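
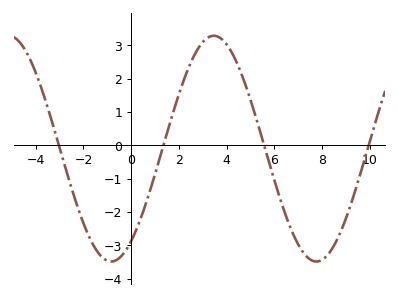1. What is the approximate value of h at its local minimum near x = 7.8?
-3.5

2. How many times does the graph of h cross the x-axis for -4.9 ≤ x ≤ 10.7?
4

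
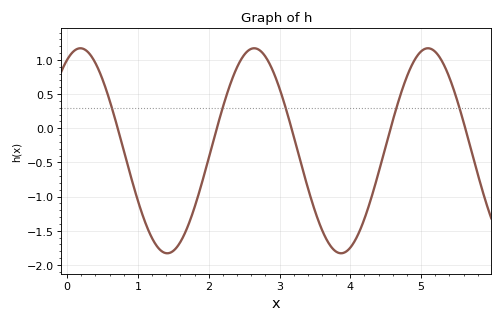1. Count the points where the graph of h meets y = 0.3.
5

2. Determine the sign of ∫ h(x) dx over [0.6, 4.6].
negative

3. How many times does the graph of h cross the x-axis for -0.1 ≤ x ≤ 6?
5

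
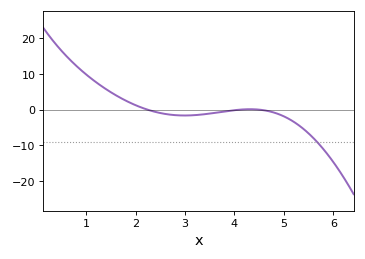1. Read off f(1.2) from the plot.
8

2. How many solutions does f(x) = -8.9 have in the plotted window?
1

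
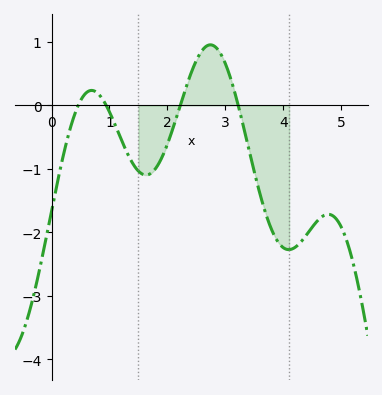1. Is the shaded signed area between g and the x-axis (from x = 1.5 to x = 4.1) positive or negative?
negative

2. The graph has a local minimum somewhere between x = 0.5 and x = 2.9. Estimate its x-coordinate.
1.63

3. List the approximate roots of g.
0.461, 0.944, 2.22, 3.22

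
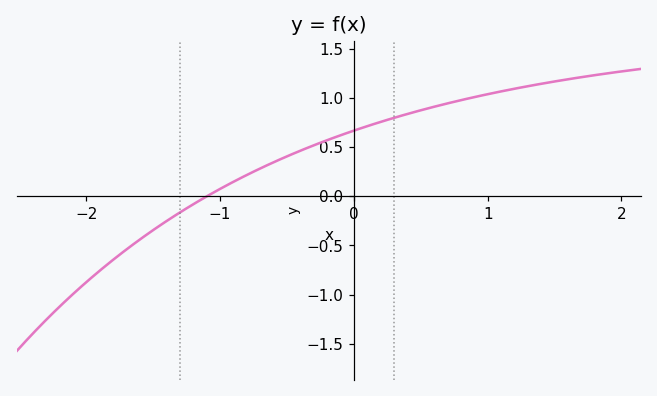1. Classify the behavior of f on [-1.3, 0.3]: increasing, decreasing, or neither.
increasing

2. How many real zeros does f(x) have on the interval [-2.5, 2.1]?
1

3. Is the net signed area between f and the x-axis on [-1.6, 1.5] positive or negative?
positive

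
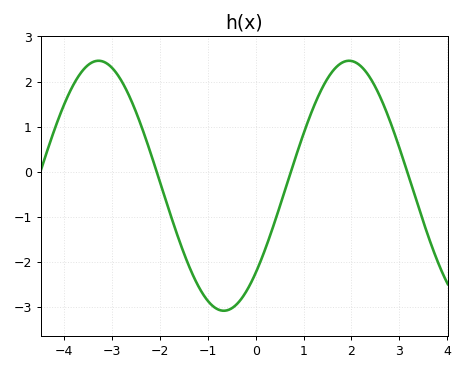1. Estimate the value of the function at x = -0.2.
-2.7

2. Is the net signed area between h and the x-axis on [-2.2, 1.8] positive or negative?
negative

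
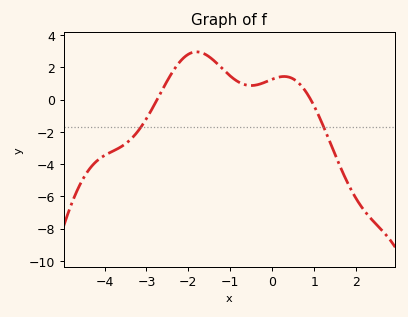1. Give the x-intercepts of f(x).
-2.75, 0.92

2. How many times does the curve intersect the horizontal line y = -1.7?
2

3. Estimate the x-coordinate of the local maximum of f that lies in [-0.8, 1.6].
0.284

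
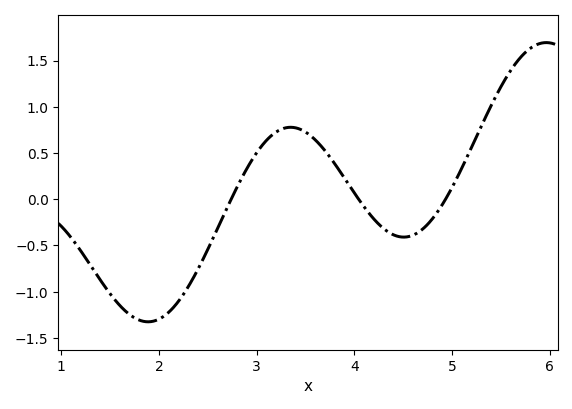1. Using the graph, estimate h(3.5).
0.727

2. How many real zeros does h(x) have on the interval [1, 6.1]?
3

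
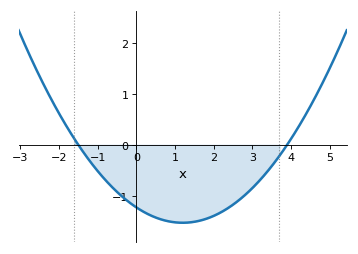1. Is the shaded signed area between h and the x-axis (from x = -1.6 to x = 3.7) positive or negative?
negative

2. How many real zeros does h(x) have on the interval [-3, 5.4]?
2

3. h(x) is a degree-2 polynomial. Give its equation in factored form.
y = 0.21(x + 1.5)(x - 3.9)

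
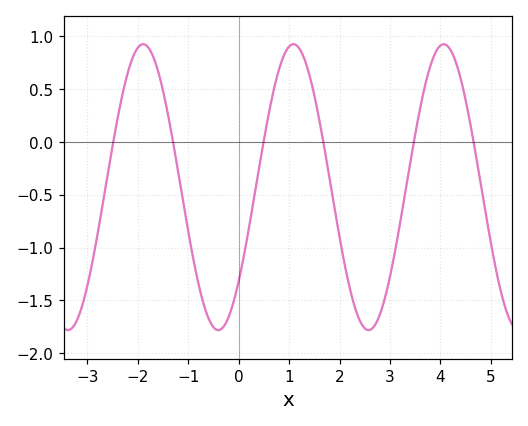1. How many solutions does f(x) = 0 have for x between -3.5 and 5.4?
6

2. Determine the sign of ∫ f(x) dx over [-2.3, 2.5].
negative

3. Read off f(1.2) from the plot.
0.9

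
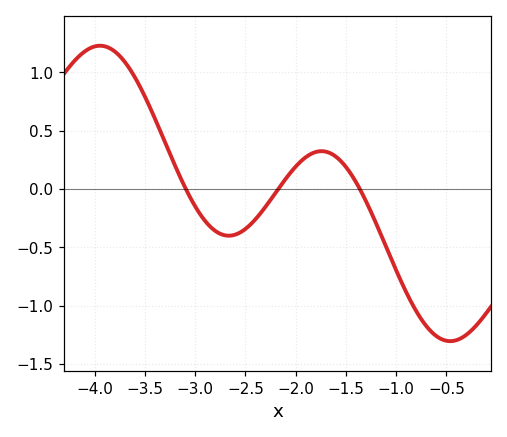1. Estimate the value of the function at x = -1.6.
0.3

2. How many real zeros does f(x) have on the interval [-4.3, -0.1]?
3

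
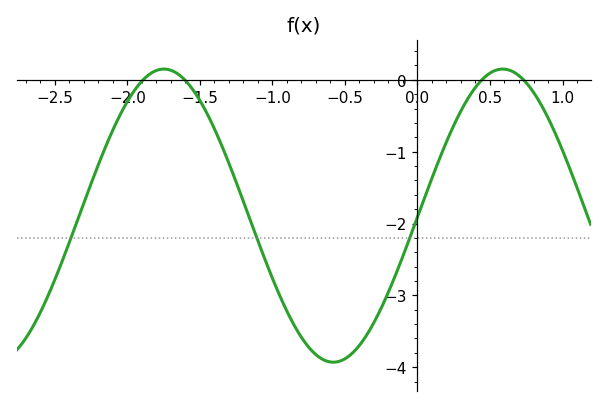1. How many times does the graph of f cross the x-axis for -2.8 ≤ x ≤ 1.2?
4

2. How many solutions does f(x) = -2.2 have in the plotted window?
3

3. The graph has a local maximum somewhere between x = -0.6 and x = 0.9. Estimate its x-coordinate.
0.6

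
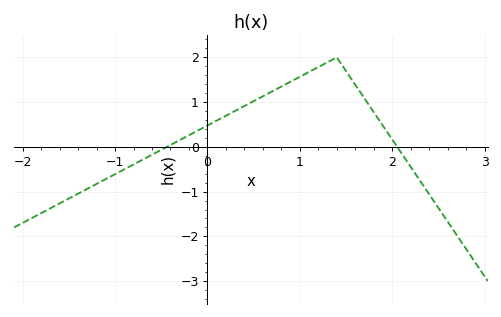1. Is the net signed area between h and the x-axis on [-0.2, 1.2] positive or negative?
positive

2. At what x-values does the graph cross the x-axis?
-0.4, 2.1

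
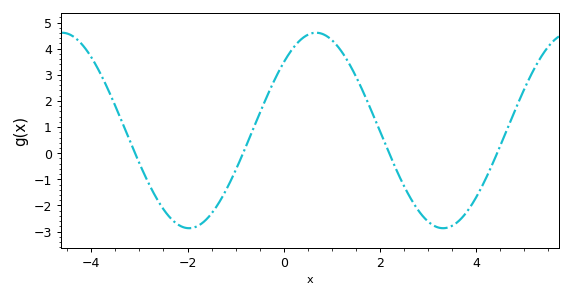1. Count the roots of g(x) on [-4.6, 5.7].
4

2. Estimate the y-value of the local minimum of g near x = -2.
-2.9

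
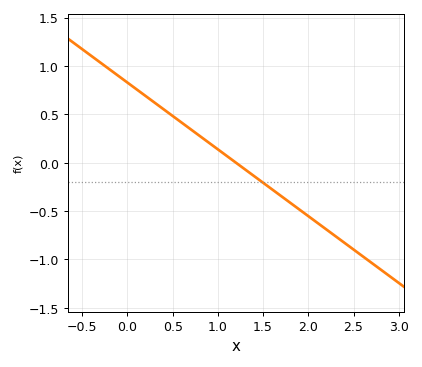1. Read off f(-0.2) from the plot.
0.95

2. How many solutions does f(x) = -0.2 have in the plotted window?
1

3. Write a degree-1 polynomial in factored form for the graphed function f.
y = -0.69(x - 1.2)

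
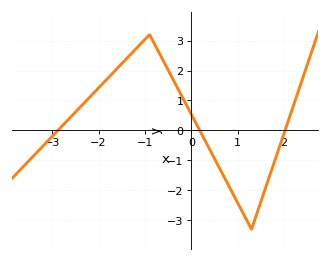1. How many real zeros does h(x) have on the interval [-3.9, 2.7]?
3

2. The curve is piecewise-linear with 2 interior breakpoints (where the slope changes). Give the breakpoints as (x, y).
(-0.9, 3.2); (1.3, -3.3)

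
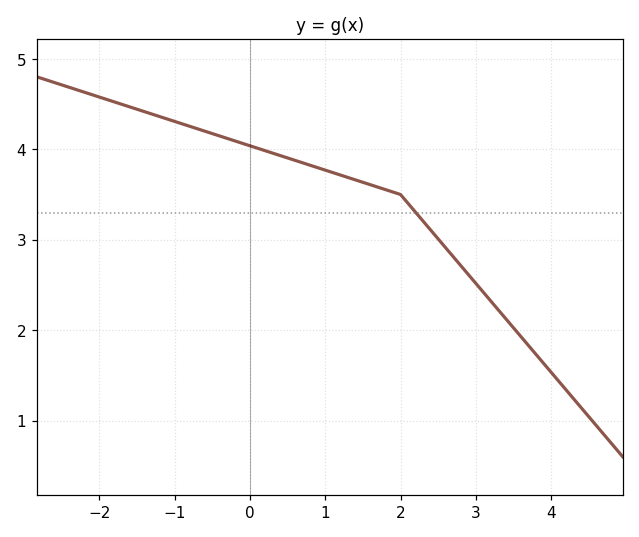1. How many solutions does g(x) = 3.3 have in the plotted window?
1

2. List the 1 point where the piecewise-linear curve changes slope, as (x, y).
(2, 3.5)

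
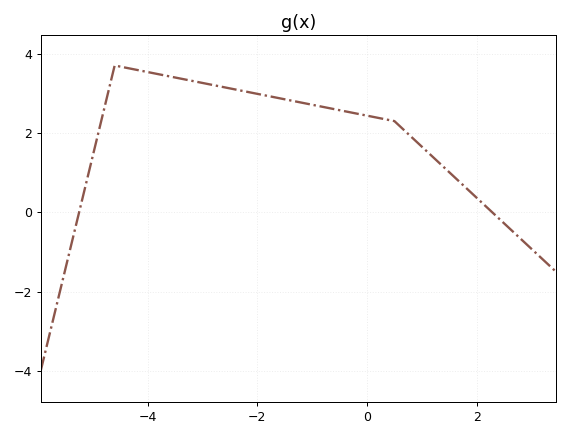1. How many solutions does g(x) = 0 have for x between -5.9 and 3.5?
2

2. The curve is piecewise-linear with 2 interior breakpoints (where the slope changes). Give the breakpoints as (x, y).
(-4.6, 3.7); (0.5, 2.3)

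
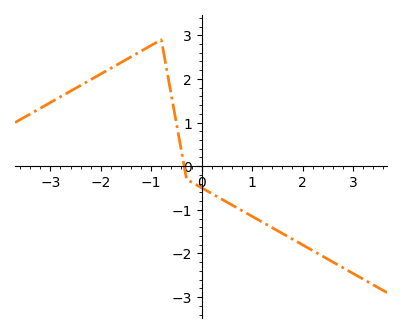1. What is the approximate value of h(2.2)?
-1.93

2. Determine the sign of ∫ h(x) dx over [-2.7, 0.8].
positive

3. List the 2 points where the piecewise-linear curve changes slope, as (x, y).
(-0.8, 2.9); (-0.3, -0.3)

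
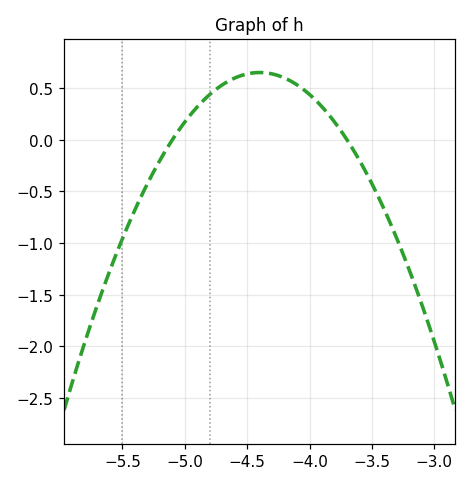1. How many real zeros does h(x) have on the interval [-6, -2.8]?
2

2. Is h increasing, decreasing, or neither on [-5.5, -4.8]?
increasing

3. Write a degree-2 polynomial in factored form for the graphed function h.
y = -1.33(x + 5.1)(x + 3.7)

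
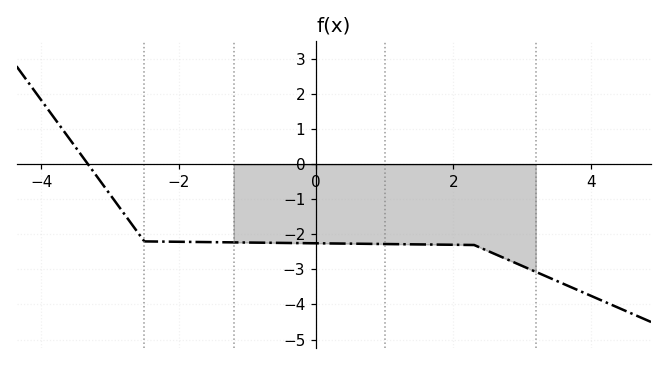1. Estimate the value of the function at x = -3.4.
0.2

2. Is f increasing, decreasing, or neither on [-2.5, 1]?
decreasing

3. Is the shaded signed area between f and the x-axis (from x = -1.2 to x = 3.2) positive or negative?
negative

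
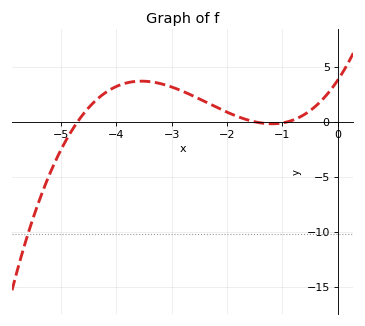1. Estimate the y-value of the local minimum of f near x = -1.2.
0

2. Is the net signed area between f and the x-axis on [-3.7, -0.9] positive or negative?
positive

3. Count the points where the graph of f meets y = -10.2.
1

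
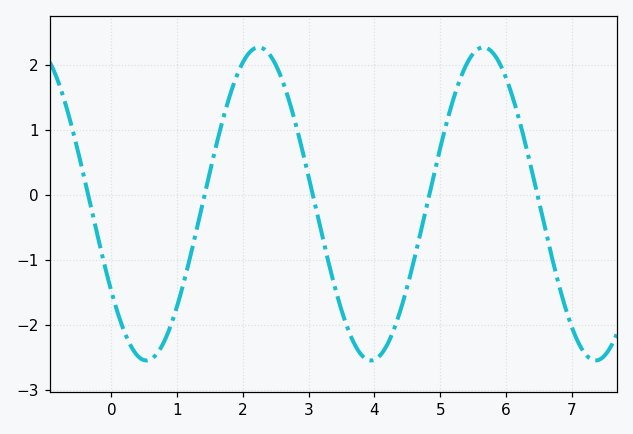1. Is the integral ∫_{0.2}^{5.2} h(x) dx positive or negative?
negative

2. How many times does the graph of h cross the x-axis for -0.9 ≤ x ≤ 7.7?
5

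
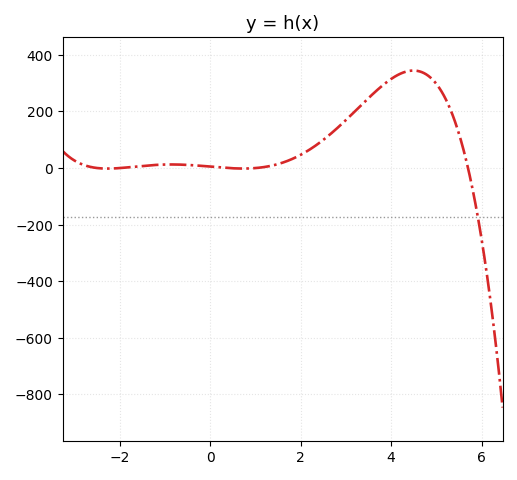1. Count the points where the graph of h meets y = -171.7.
1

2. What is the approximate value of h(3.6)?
260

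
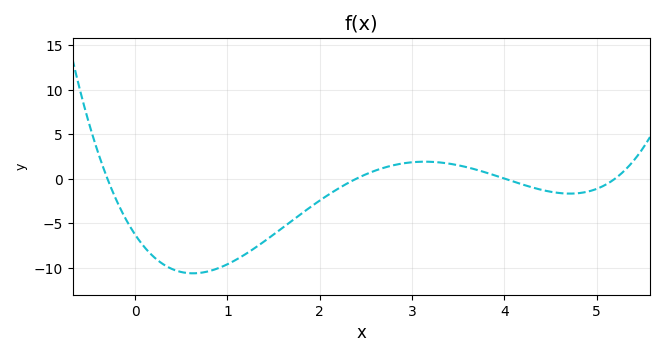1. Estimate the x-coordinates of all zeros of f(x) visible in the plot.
-0.3, 2.4, 4, 5.2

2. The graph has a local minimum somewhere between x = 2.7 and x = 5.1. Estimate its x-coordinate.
4.7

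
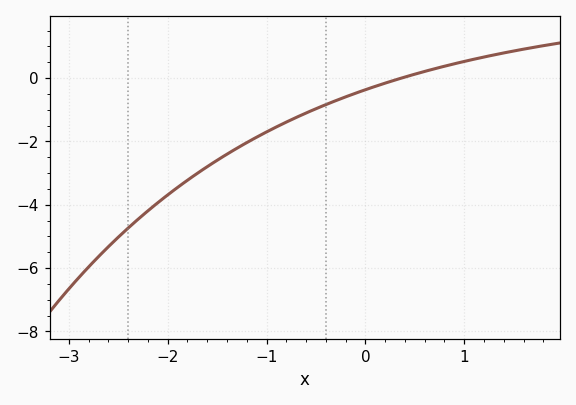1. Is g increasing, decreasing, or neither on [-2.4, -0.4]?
increasing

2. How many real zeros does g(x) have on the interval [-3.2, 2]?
1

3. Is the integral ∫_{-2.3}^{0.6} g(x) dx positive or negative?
negative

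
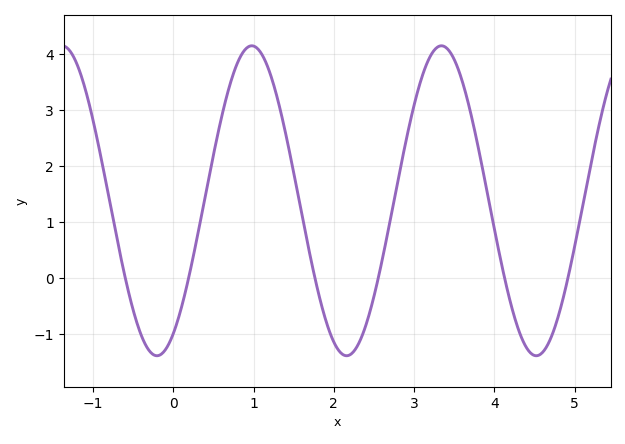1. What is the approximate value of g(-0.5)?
-0.6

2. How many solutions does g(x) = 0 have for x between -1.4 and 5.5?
6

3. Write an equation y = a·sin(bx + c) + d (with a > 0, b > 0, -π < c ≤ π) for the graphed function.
y = 2.77sin(2.7x - 1) + 1.38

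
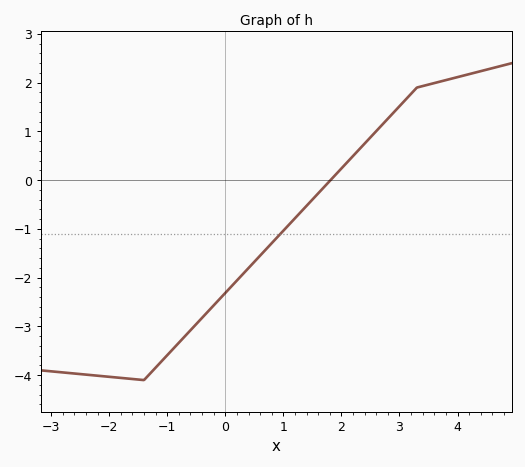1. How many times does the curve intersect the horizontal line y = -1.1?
1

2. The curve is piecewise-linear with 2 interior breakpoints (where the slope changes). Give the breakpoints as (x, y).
(-1.4, -4.1); (3.3, 1.9)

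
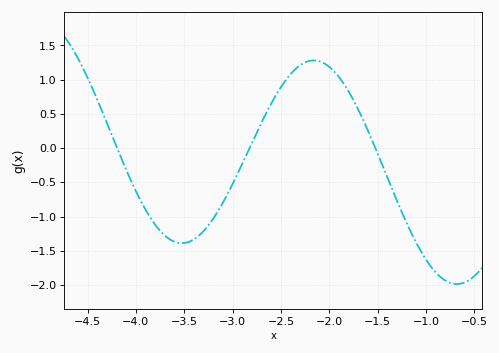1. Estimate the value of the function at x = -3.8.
-1.1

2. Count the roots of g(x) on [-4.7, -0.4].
3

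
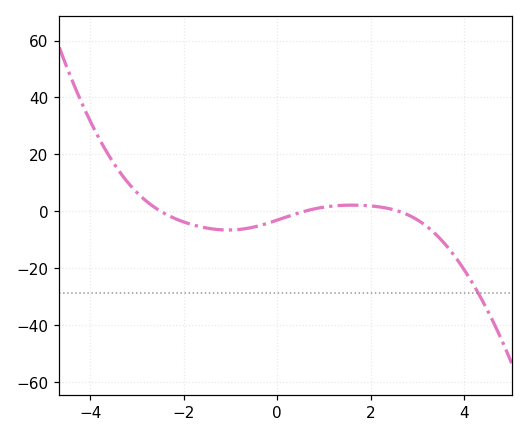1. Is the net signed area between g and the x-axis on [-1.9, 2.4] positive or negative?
negative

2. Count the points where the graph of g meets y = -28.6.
1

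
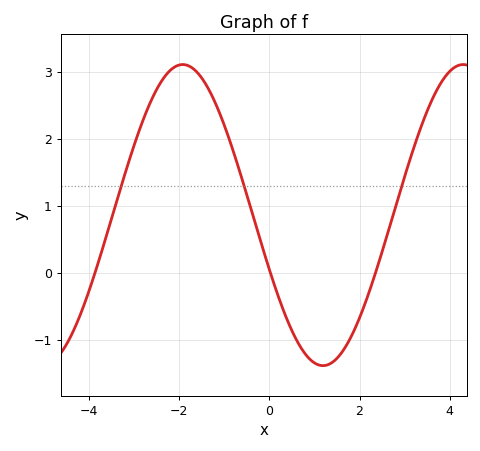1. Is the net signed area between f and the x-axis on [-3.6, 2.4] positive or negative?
positive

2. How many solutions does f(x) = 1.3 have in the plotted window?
3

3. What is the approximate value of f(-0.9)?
2.01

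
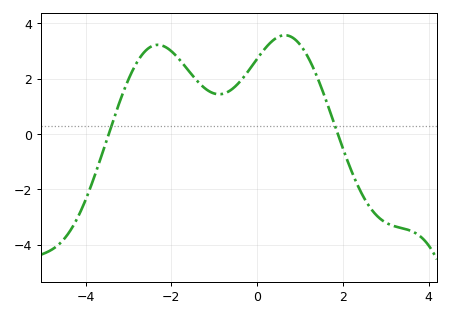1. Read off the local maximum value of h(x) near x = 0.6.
3.6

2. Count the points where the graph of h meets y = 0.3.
2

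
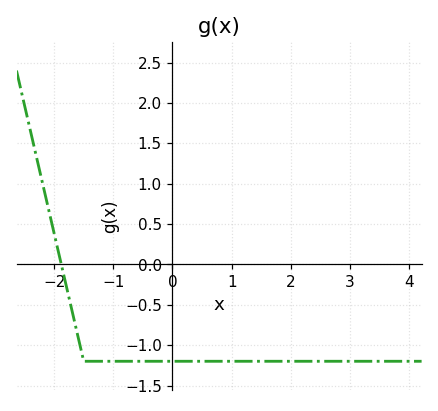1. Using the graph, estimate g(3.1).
-1.2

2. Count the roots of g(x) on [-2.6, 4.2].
1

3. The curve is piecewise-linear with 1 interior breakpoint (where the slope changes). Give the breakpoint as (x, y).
(-1.5, -1.2)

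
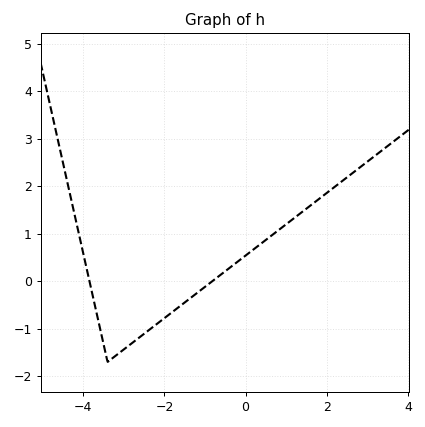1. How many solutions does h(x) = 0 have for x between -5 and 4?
2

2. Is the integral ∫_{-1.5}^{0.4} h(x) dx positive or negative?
positive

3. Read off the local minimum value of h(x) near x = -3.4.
-1.7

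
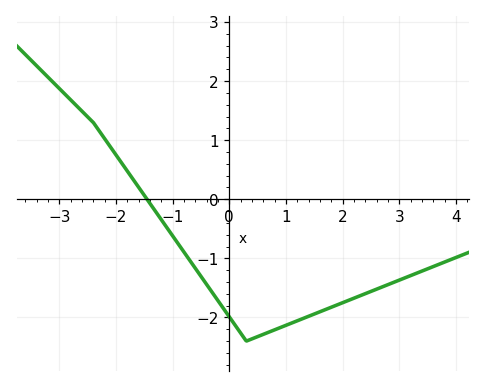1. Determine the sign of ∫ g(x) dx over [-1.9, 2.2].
negative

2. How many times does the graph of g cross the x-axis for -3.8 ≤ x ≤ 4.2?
1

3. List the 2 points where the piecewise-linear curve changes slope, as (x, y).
(-2.4, 1.3); (0.3, -2.4)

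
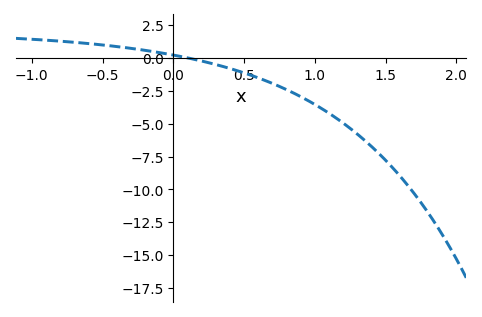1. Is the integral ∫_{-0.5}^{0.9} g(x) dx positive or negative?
negative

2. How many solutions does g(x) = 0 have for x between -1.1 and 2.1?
1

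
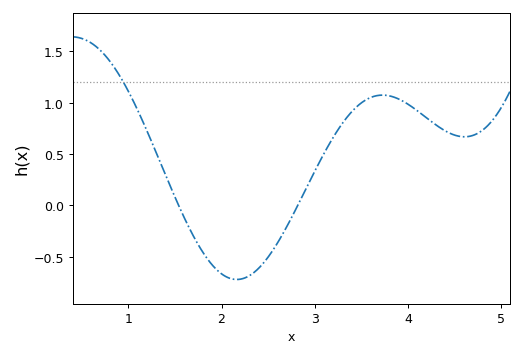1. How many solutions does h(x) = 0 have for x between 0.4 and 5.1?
2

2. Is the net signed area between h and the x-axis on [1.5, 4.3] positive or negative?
positive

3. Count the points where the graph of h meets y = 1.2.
1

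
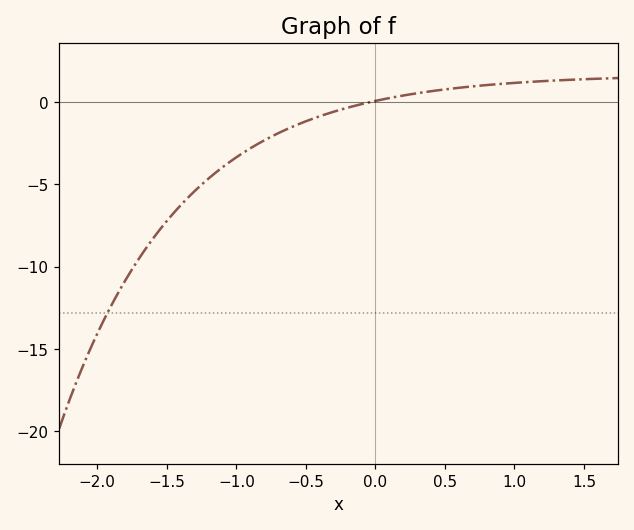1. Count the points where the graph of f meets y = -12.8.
1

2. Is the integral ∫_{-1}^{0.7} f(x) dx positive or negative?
negative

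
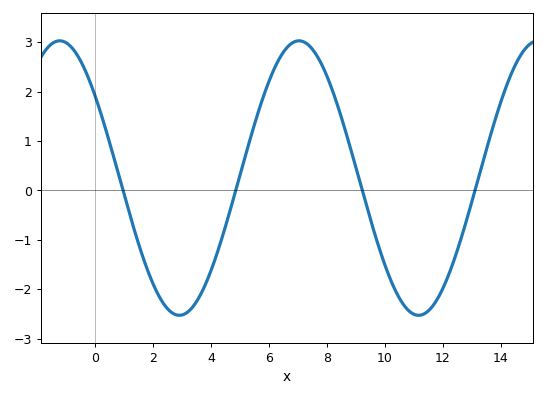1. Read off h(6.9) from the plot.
3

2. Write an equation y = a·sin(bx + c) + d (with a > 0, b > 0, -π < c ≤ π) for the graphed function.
y = 2.78sin(0.76x + 2.5) + 0.25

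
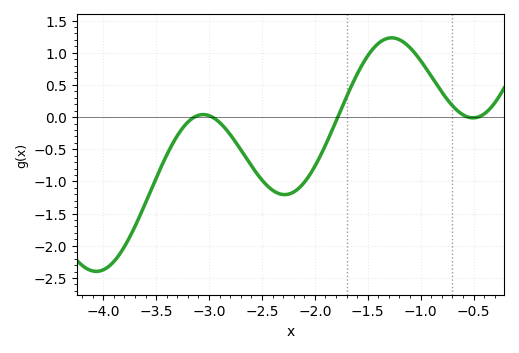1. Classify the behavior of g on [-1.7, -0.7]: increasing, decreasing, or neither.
neither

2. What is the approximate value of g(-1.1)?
1.1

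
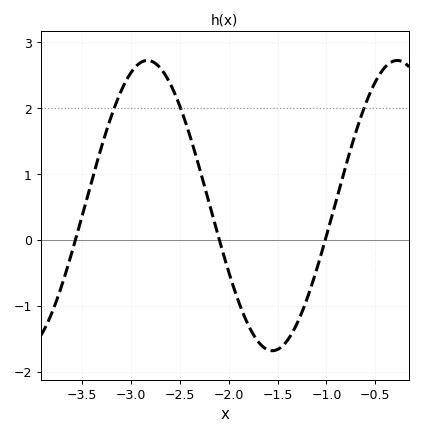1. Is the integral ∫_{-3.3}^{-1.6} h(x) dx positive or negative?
positive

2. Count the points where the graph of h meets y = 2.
3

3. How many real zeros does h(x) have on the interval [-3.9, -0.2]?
3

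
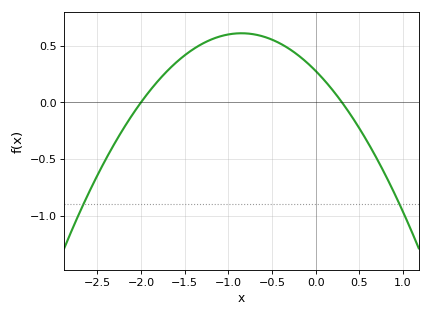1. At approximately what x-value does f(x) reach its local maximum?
-0.8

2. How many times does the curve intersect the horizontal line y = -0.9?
2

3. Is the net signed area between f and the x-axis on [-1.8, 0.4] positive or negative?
positive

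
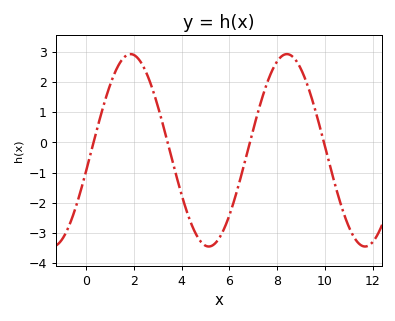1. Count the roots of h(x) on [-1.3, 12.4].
4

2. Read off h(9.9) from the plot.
0.2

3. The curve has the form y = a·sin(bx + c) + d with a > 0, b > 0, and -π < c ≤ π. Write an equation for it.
y = 3.19sin(0.96x - 0.22) - 0.26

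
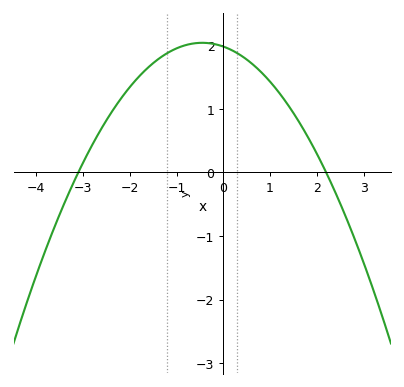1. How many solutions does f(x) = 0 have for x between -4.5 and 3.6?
2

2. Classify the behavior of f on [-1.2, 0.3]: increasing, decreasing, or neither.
neither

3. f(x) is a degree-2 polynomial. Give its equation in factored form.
y = -0.29(x + 3.1)(x - 2.2)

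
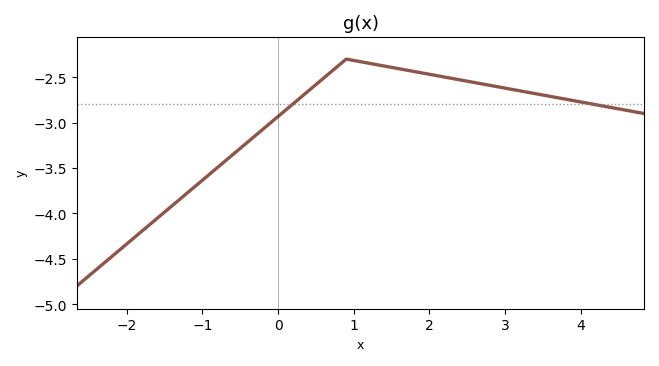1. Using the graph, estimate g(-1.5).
-4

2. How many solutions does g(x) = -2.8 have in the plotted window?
2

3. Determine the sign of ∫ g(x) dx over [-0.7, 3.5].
negative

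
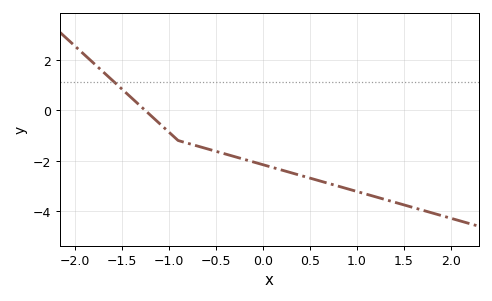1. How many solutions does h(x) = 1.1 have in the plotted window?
1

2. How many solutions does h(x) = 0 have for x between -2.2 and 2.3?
1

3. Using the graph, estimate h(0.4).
-2.58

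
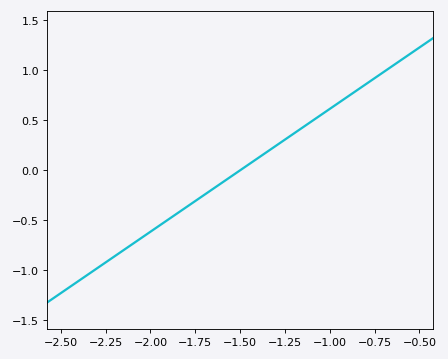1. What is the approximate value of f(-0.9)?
0.75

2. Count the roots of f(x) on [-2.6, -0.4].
1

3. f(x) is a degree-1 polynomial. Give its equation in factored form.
y = 1.23(x + 1.5)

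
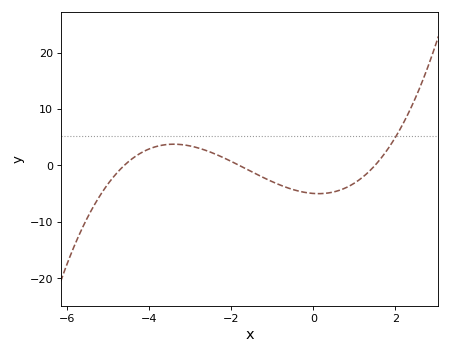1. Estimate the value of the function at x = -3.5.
4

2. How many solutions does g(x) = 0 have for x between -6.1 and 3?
3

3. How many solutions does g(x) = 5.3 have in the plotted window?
1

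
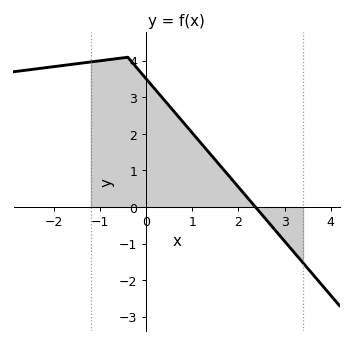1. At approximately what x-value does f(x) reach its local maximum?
-0.4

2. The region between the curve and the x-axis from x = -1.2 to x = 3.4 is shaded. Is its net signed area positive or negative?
positive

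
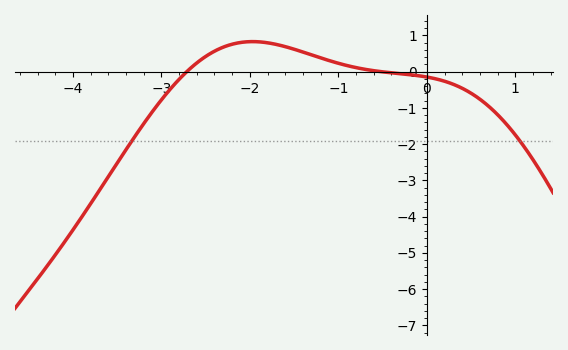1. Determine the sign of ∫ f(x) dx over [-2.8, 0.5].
positive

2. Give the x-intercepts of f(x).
-2.7, -0.5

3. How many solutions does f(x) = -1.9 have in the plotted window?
2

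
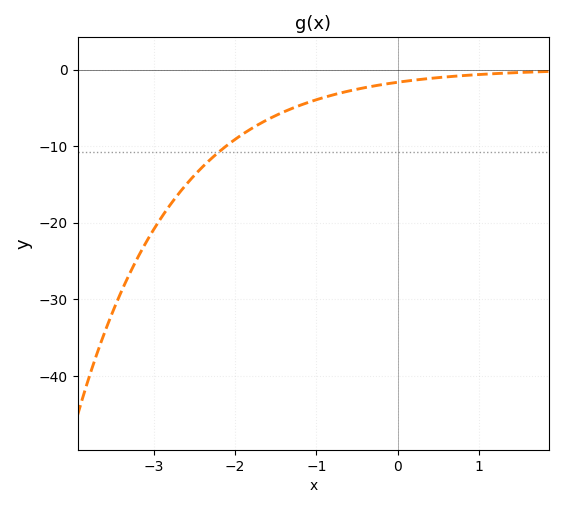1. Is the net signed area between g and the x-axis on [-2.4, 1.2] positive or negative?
negative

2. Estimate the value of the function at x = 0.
-1.64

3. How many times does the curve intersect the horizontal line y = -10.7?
1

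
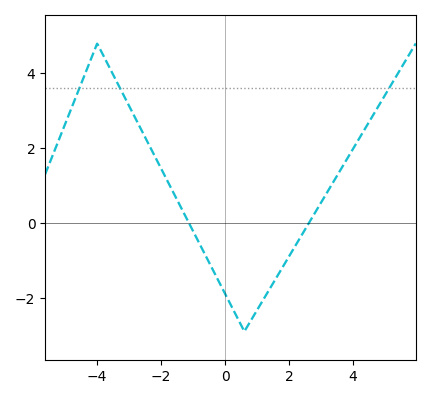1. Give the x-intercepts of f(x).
-1.13, 2.62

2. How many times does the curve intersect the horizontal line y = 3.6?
3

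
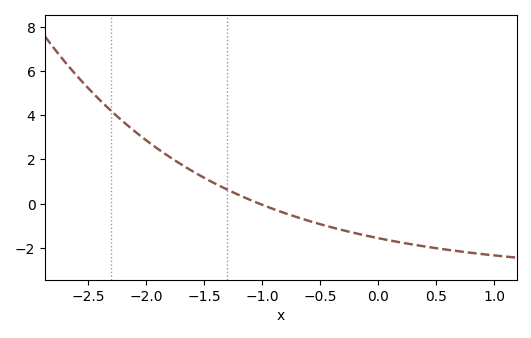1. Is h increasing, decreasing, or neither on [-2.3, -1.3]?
decreasing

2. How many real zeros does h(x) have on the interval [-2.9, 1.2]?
1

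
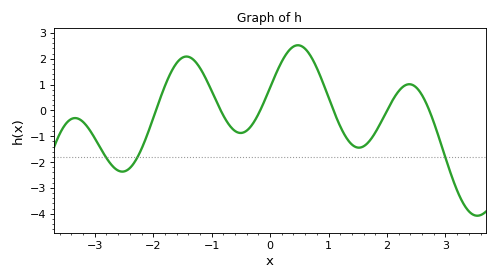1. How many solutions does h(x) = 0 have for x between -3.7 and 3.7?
6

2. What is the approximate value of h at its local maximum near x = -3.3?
-0.295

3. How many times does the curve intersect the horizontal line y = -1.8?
3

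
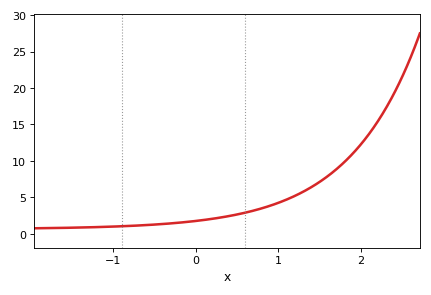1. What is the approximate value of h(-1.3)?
0.895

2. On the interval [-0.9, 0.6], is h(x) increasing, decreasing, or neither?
increasing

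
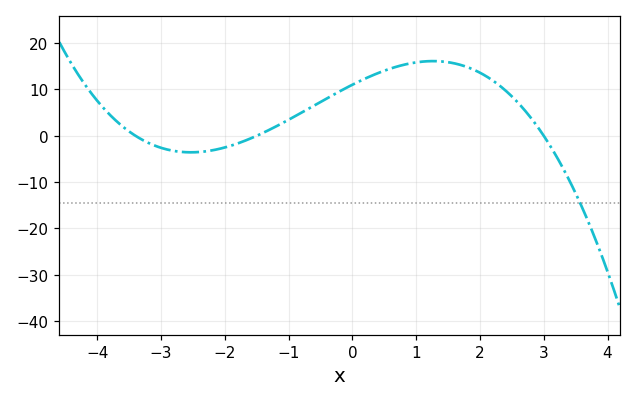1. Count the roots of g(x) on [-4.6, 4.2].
3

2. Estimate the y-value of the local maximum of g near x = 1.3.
16.1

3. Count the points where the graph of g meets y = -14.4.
1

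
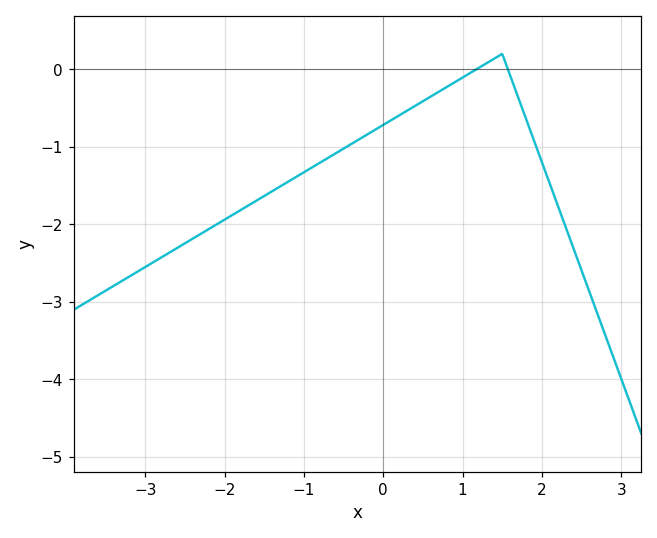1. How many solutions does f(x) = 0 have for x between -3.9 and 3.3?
2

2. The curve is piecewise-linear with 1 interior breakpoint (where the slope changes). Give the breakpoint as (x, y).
(1.5, 0.2)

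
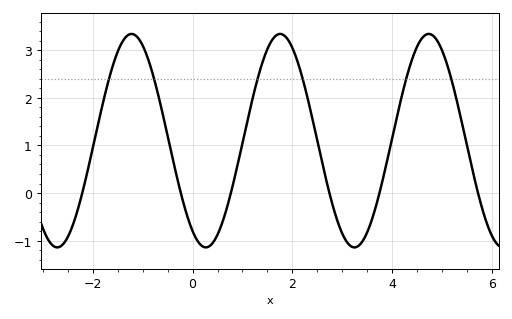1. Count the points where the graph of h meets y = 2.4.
6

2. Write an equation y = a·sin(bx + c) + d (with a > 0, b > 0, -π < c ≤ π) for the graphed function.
y = 2.24sin(2.11x - 2.13) + 1.1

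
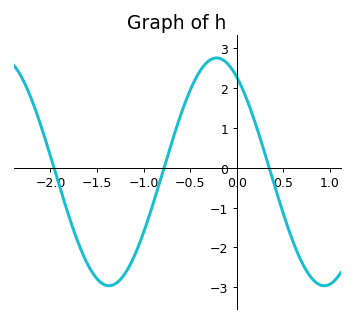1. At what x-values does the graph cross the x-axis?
-1.95, -0.8, 0.35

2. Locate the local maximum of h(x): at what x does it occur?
-0.2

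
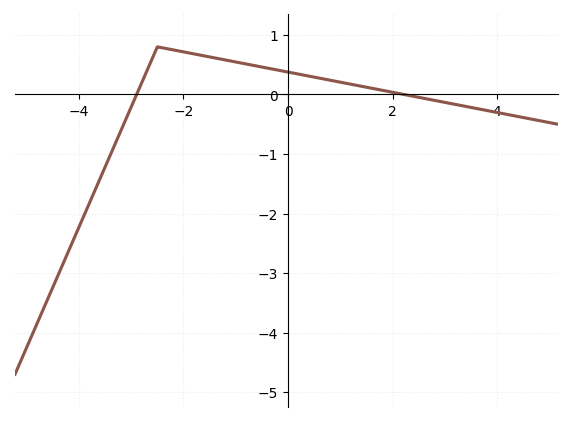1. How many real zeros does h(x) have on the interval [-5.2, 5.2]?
2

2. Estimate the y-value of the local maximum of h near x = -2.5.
0.799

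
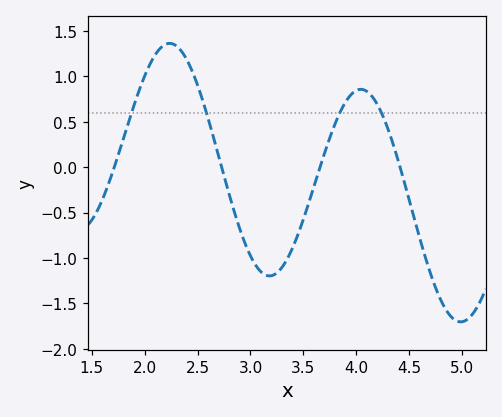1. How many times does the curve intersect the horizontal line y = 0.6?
4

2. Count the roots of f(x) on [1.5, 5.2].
4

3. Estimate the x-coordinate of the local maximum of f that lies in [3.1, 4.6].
4.04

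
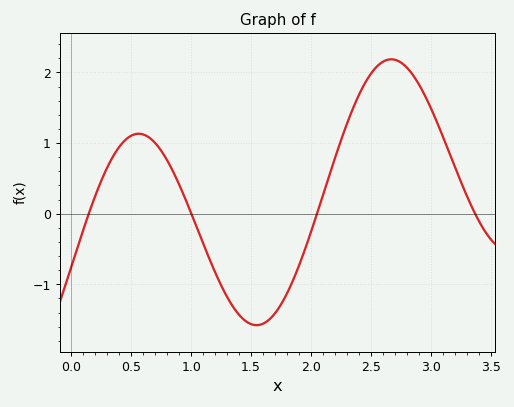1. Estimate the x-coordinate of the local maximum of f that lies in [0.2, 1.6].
0.55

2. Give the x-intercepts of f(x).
0.15, 1, 2.05, 3.35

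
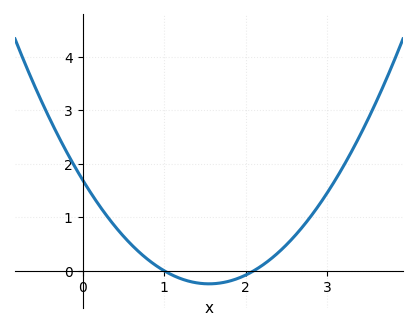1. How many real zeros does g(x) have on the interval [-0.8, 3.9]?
2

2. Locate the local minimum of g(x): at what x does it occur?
1.55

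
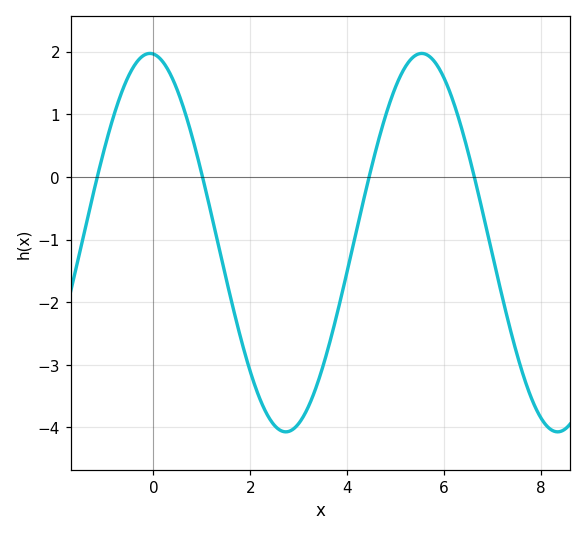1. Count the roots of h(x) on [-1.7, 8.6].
4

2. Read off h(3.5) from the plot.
-3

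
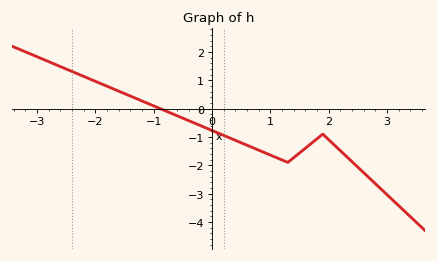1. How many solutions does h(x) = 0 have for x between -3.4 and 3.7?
1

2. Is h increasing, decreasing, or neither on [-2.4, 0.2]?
decreasing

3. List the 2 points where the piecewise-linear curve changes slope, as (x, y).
(1.3, -1.9); (1.9, -0.9)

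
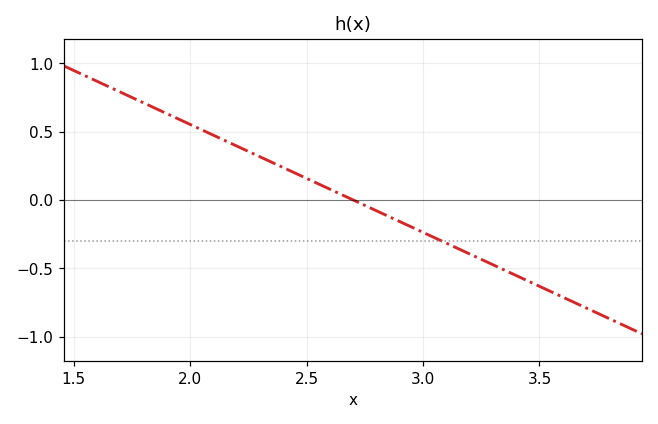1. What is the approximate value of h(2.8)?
-0.079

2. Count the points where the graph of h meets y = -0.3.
1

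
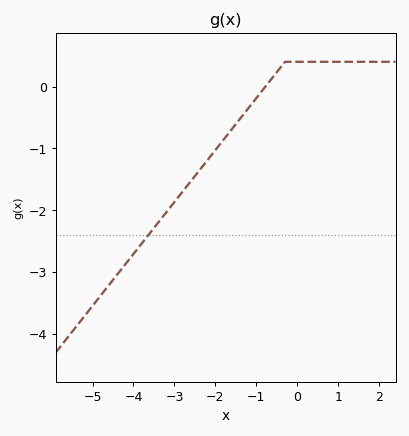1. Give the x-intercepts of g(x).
-0.8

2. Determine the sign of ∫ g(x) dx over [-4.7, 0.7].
negative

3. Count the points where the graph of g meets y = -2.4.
1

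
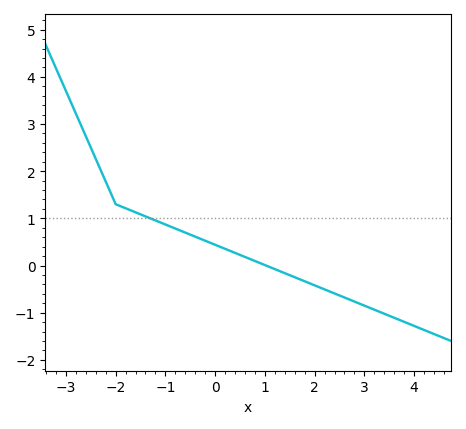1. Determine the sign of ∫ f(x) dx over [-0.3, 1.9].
positive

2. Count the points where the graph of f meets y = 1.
1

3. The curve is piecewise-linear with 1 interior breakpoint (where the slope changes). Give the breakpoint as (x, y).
(-2, 1.3)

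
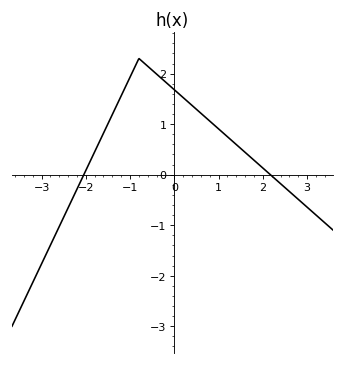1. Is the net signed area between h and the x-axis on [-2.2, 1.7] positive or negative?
positive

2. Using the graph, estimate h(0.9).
0.984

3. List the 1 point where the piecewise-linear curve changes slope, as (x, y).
(-0.8, 2.3)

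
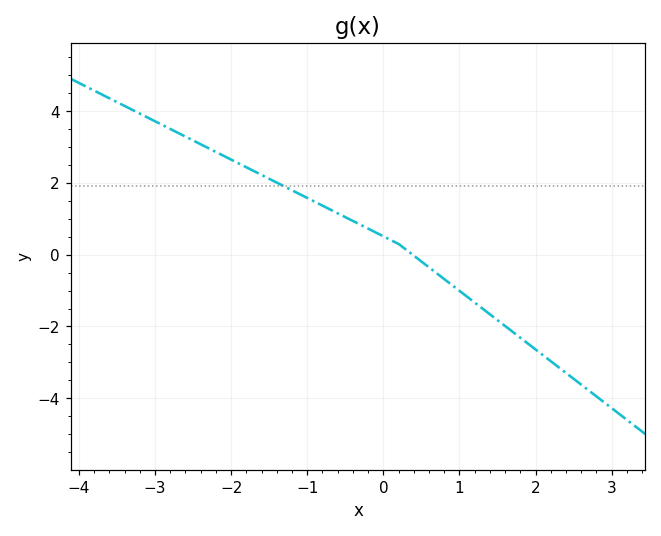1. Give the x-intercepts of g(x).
0.384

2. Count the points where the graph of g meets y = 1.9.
1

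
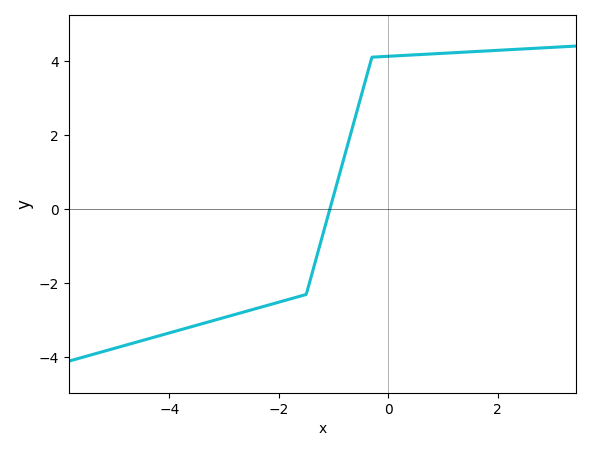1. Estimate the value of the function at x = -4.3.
-3.46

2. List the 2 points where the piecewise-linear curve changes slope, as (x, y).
(-1.5, -2.3); (-0.3, 4.1)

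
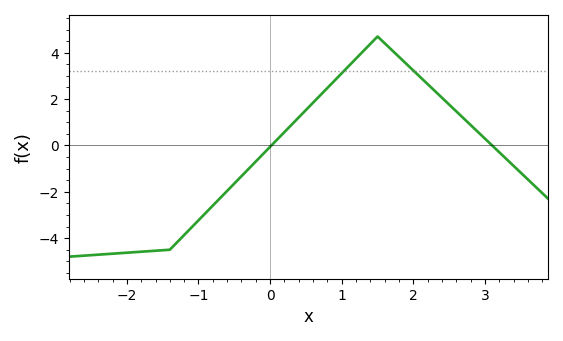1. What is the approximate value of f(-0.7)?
-2.28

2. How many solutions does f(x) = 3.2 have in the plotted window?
2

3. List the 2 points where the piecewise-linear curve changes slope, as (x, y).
(-1.4, -4.5); (1.5, 4.7)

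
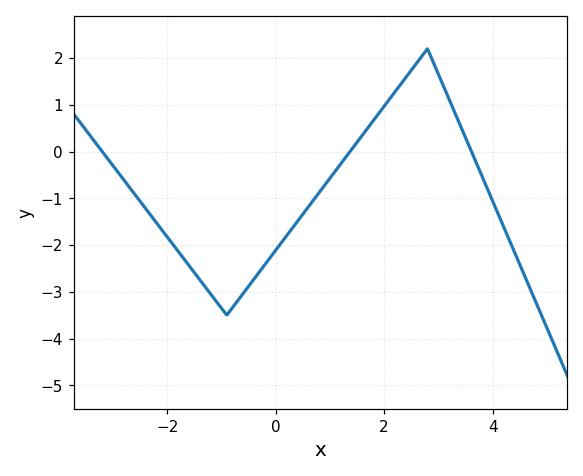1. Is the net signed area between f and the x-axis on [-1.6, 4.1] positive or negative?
negative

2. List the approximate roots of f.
-3.2, 1.37, 3.61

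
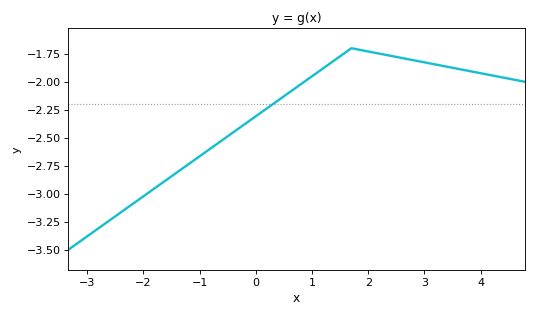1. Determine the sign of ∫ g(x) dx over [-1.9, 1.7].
negative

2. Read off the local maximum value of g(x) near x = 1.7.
-1.7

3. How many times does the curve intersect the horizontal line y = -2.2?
1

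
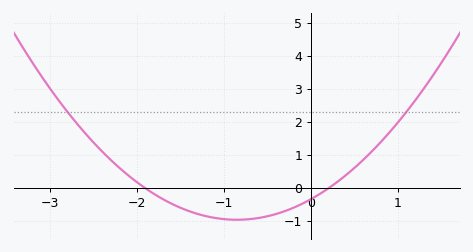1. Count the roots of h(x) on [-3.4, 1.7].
2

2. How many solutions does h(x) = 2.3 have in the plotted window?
2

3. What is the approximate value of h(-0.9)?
-0.9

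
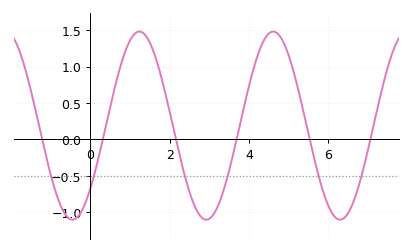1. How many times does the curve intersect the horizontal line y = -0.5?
6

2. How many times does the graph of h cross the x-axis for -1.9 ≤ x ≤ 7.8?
6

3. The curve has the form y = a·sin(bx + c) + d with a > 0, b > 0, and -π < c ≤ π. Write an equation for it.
y = 1.29sin(1.86x - 0.73) + 0.19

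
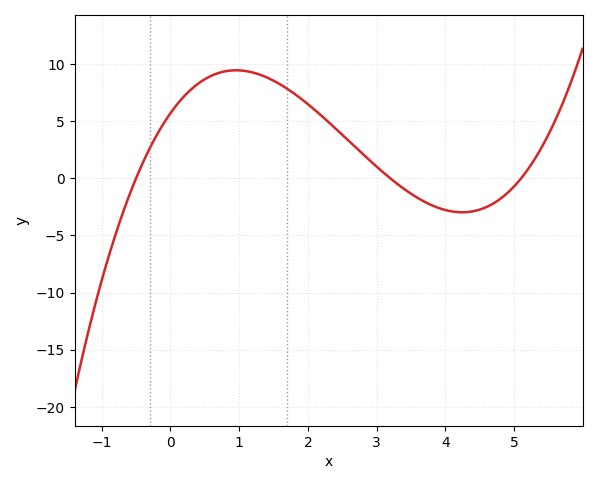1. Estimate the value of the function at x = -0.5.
0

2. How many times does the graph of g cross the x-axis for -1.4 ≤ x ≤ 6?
3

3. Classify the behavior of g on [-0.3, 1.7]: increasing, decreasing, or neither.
neither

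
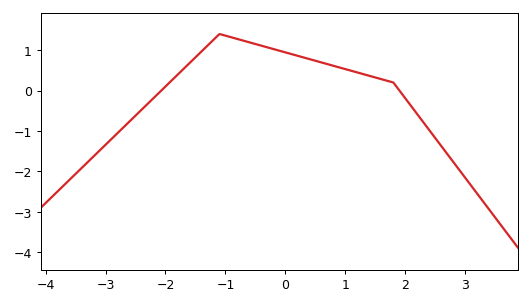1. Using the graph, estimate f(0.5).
0.738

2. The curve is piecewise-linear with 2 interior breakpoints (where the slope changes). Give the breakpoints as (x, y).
(-1.1, 1.4); (1.8, 0.2)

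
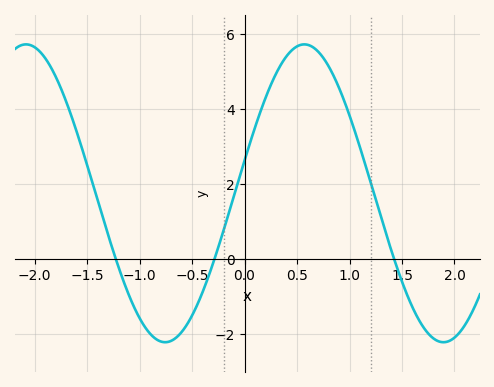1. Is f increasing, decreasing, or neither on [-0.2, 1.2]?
neither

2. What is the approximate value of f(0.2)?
4.29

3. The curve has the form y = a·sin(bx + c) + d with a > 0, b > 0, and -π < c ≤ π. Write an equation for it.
y = 3.97sin(2.37x + 0.222) + 1.75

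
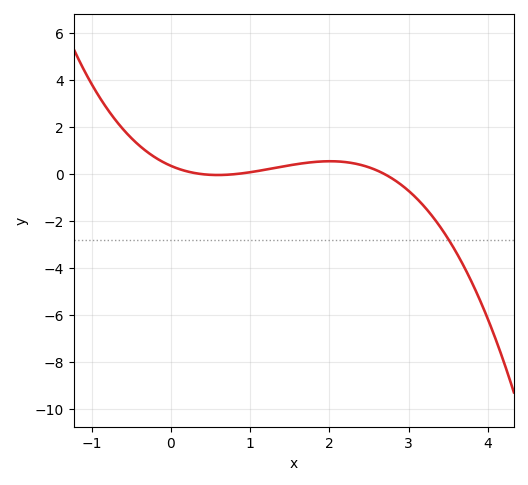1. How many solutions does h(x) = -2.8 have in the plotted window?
1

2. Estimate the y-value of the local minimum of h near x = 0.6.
0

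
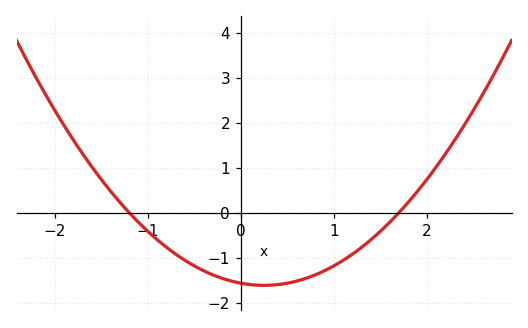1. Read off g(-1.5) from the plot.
0.7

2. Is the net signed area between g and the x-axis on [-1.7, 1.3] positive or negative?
negative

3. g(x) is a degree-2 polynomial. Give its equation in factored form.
y = 0.77(x + 1.2)(x - 1.7)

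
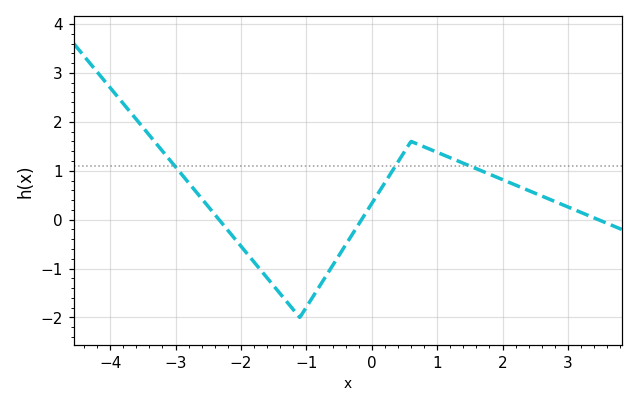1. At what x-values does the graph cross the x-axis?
-2.4, -0.2, 3.4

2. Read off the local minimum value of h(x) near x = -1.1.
-2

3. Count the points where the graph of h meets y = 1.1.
3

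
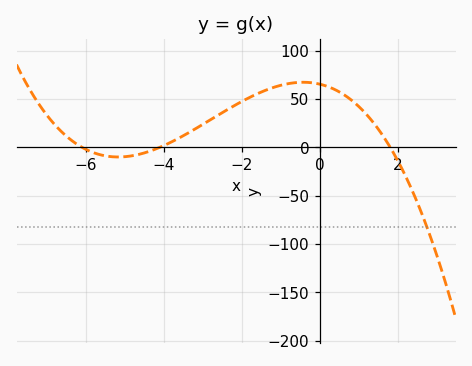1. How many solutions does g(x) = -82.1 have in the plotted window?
1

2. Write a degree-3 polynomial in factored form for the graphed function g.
y = -1.45(x + 6.1)(x + 4.1)(x - 1.8)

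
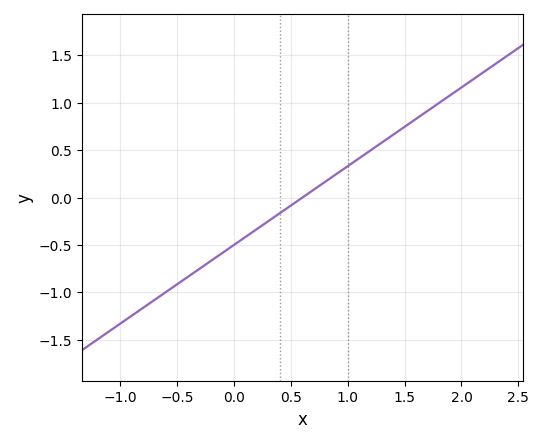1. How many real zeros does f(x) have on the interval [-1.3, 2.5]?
1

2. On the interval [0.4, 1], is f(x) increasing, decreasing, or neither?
increasing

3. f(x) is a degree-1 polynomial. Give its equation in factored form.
y = 0.83(x - 0.6)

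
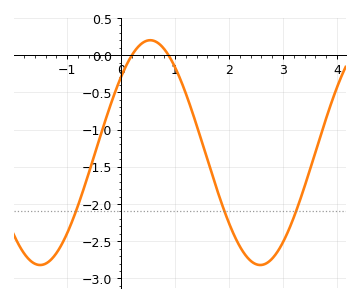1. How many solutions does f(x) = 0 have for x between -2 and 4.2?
2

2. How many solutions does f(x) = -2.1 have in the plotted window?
3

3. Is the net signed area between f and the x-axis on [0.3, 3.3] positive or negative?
negative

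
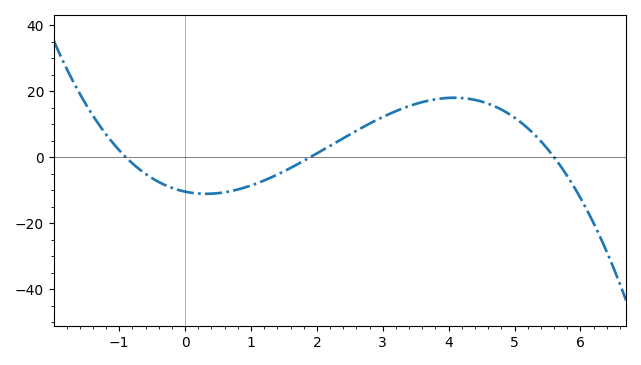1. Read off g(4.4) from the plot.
17.3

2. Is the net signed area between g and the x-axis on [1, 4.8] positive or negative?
positive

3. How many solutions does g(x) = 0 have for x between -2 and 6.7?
3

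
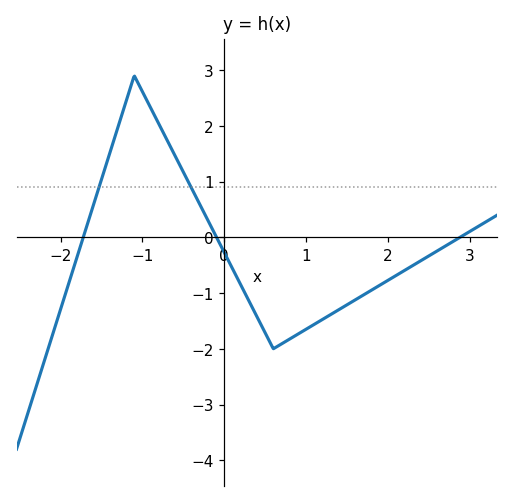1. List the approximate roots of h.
-1.72, -0.094, 2.88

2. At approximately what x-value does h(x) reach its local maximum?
-1.1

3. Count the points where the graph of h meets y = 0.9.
2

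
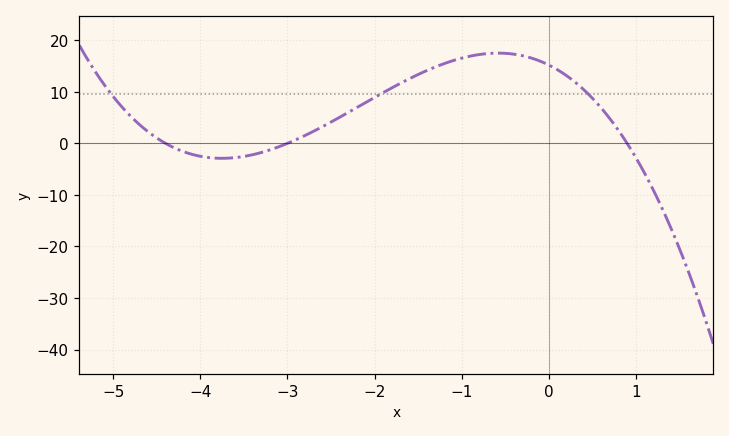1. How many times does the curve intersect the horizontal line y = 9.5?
3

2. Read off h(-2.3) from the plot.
6.02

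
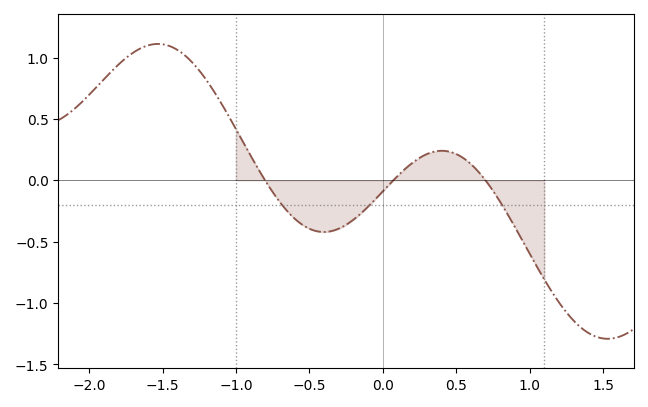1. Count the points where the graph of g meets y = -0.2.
3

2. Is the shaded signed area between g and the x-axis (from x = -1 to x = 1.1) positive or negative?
negative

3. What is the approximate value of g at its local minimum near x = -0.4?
-0.421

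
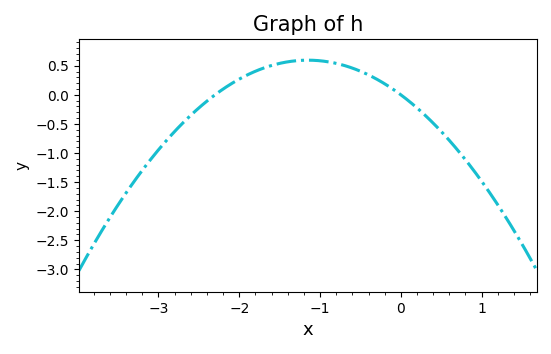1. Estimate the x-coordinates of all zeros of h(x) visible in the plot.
-2.3, 0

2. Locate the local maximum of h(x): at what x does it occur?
-1.1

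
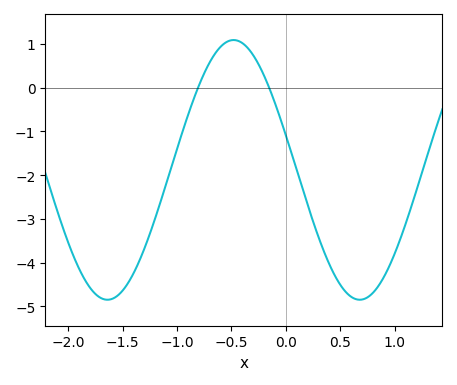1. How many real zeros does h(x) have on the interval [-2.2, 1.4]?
2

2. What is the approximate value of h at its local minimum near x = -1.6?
-4.85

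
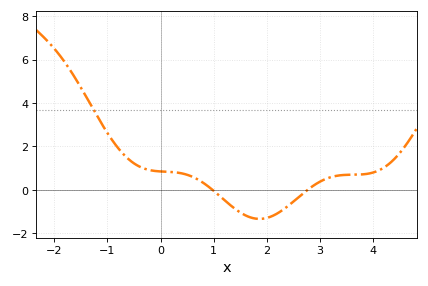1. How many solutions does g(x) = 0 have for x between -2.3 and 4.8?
2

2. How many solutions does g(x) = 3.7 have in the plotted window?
1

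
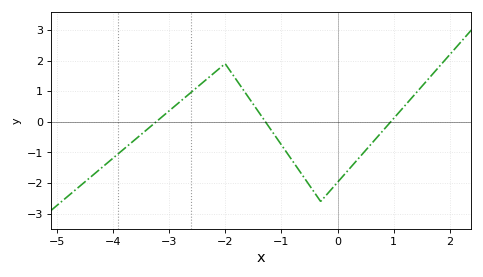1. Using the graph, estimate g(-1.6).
0.841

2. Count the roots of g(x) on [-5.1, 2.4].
3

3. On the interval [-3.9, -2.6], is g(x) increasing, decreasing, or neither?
increasing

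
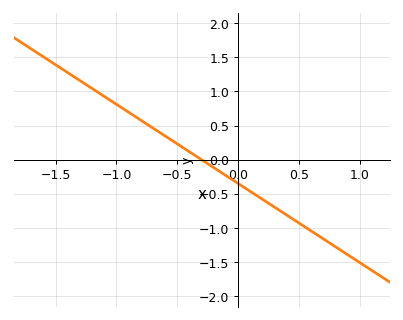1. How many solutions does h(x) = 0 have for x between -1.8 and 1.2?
1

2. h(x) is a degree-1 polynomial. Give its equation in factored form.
y = -1.16(x + 0.3)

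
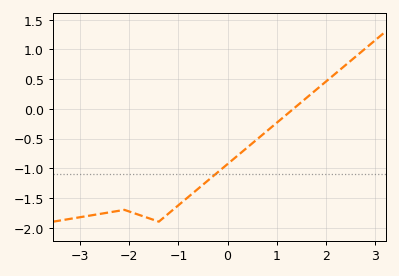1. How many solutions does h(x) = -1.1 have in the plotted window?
1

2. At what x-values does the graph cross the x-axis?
1.3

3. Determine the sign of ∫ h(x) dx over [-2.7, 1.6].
negative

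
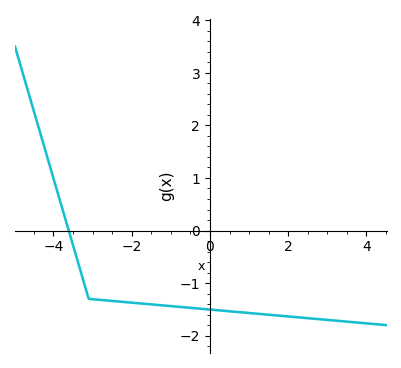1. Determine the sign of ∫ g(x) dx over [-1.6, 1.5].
negative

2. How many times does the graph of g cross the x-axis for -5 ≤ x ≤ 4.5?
1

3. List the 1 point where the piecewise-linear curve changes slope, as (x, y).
(-3.1, -1.3)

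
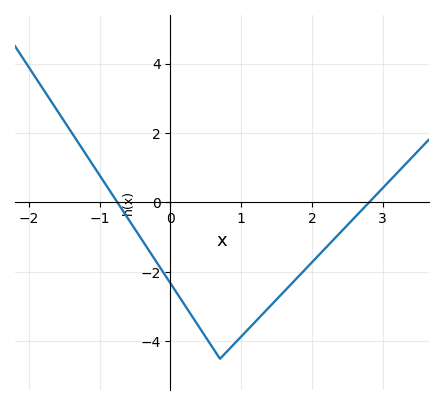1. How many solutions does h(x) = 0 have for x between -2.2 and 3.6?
2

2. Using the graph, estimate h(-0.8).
0.2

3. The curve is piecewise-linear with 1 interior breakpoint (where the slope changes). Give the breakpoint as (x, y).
(0.7, -4.5)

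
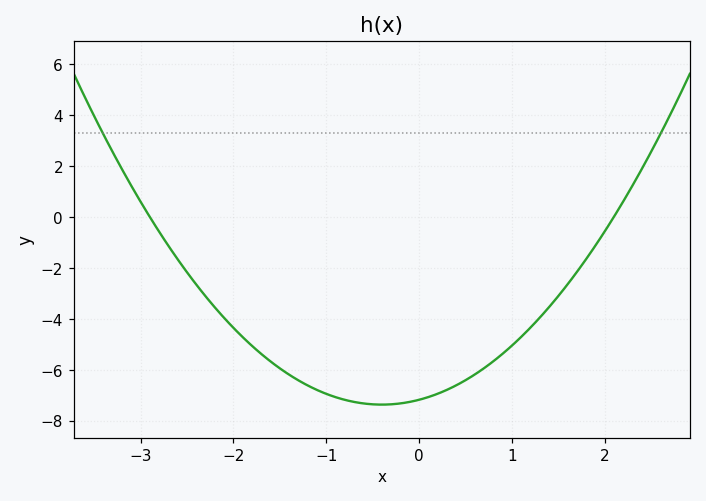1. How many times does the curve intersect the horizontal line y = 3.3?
2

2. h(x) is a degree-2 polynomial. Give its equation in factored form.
y = 1.18(x + 2.9)(x - 2.1)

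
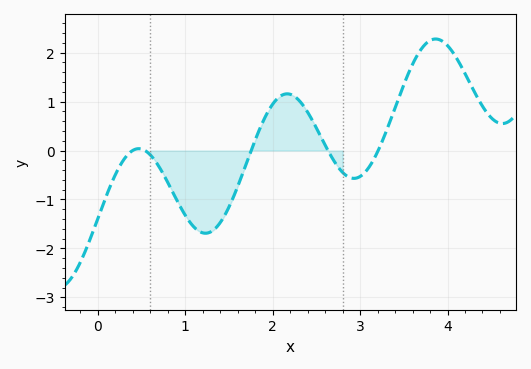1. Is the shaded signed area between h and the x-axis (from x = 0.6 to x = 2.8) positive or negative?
negative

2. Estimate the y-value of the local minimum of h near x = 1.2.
-1.7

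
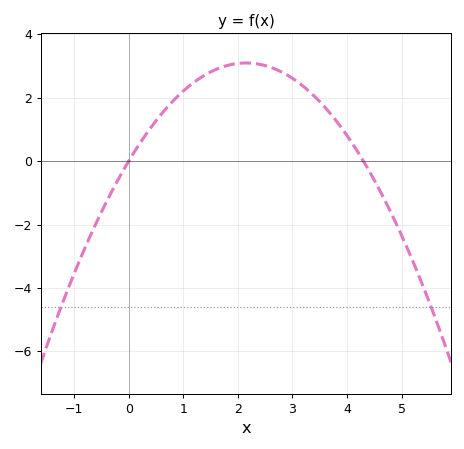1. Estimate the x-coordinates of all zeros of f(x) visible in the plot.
0, 4.3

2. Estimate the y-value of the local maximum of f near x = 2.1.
3.1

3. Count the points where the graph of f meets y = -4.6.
2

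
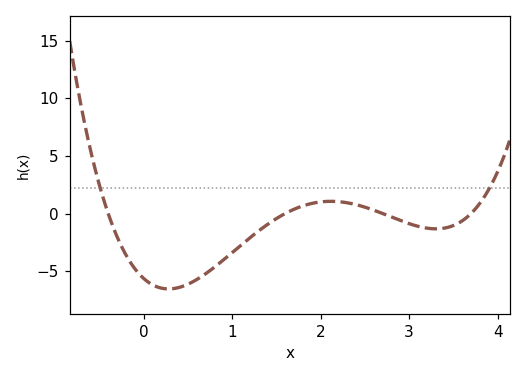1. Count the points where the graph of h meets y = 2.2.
2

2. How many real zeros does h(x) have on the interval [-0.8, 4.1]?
4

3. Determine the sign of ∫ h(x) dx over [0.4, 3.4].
negative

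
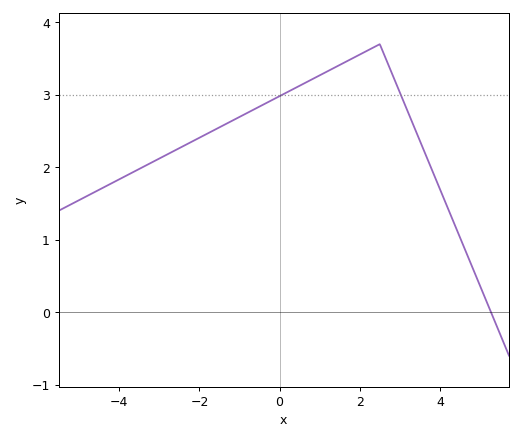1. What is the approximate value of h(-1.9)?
2.44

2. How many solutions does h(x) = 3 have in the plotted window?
2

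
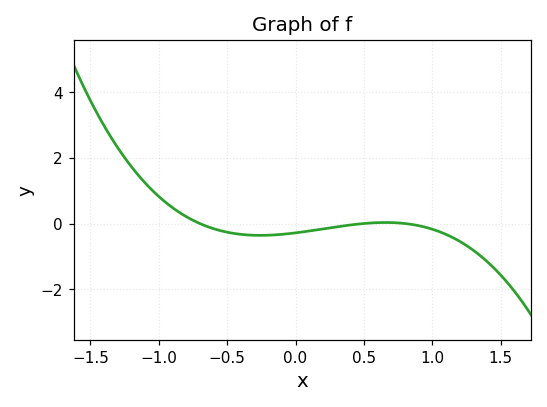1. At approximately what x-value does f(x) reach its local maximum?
0.65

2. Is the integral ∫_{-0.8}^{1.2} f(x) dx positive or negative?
negative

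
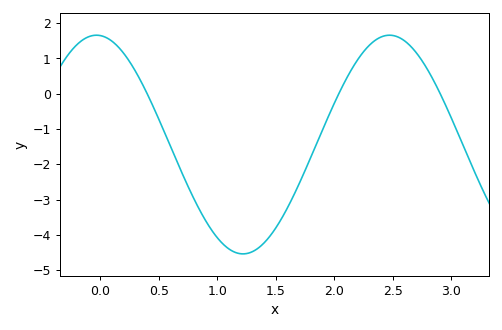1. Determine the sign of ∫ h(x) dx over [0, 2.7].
negative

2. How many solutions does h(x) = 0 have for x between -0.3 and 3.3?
3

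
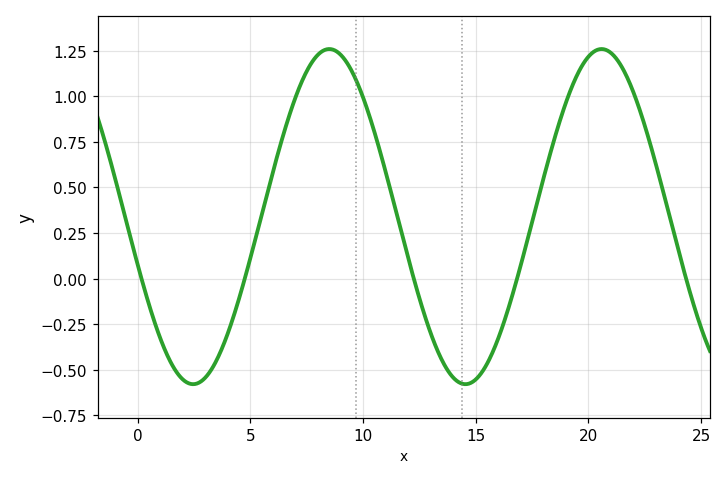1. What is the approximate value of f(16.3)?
-0.2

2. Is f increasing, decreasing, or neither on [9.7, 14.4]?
decreasing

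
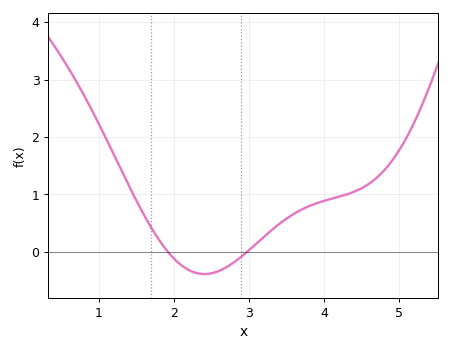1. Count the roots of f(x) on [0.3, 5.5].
2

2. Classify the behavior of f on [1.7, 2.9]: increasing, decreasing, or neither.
neither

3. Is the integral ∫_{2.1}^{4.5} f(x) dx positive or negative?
positive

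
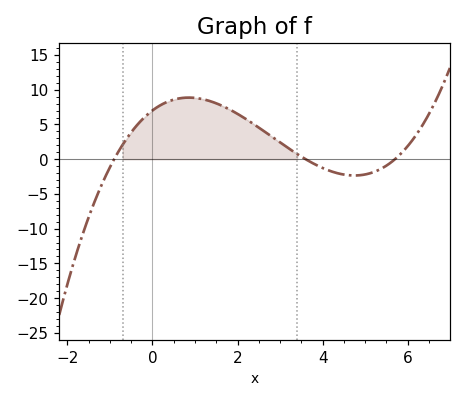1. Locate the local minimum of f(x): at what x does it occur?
4.8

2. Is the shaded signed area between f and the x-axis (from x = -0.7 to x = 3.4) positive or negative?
positive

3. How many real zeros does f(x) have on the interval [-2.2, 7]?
3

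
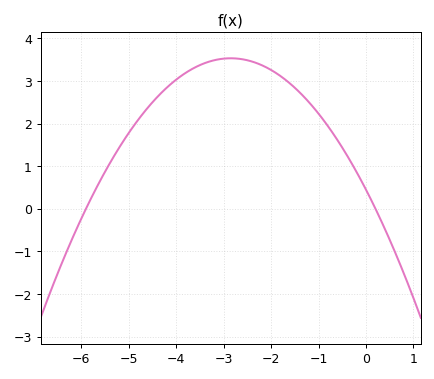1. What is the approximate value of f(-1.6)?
2.94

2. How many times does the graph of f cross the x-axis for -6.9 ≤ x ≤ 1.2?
2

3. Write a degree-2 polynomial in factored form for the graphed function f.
y = -0.38(x + 5.9)(x - 0.2)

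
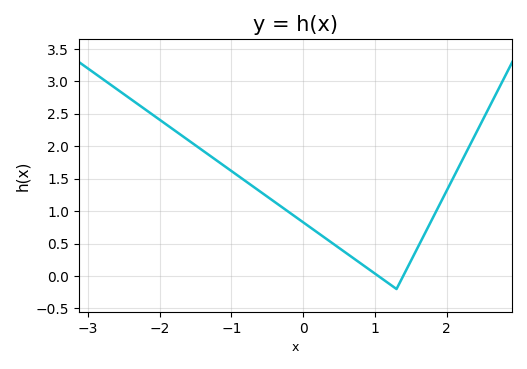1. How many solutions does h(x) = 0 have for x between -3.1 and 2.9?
2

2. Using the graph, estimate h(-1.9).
2.33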